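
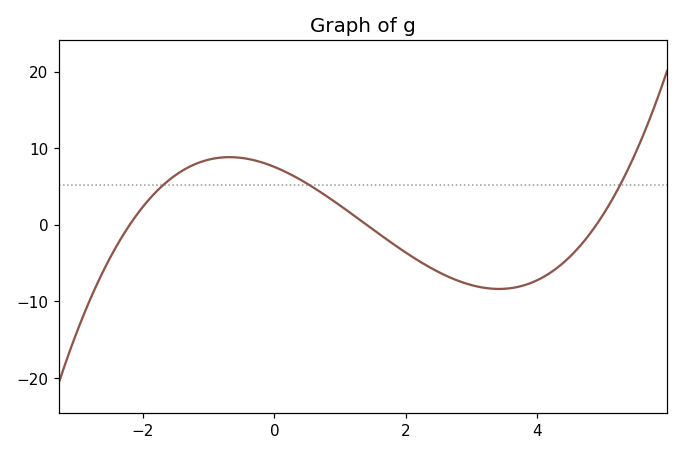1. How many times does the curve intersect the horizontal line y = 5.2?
3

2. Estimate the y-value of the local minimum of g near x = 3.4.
-8.4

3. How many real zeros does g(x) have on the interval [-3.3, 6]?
3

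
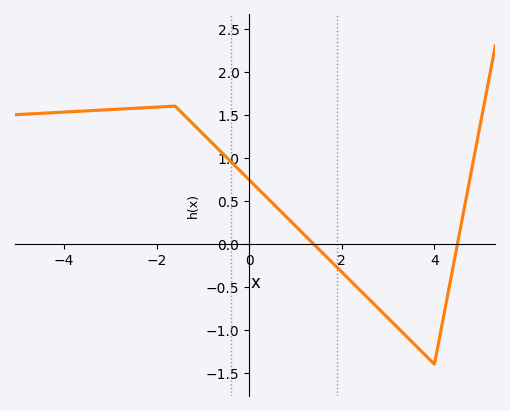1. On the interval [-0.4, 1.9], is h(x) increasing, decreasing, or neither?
decreasing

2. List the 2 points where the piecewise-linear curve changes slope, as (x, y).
(-1.6, 1.6); (4, -1.4)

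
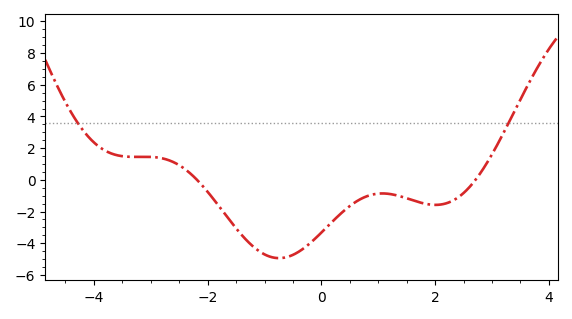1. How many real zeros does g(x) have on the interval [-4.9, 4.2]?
2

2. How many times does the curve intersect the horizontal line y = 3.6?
2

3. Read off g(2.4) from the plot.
-1.2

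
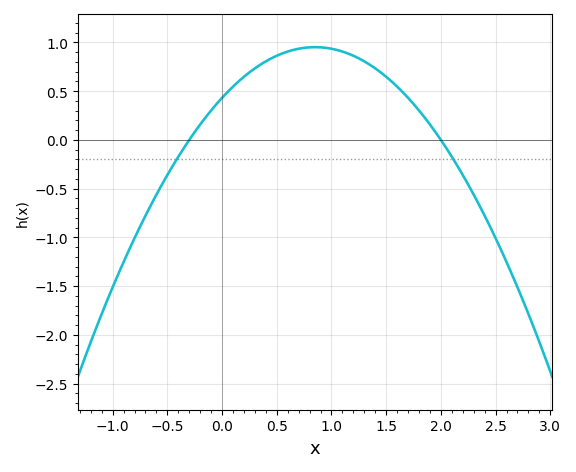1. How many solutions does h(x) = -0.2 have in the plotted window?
2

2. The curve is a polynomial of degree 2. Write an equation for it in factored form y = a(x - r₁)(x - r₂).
y = -0.72(x + 0.3)(x - 2)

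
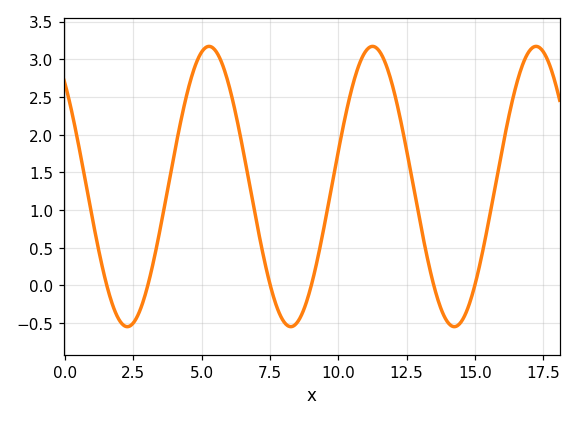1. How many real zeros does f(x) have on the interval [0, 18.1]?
6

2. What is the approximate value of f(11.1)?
3.15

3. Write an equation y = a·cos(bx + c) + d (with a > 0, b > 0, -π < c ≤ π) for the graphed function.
y = 1.86cos(1.05x + 0.752) + 1.31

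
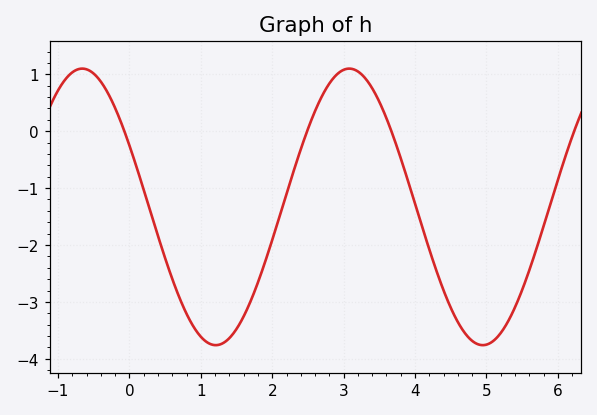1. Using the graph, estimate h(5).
-3.75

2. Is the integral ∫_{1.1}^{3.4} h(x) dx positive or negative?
negative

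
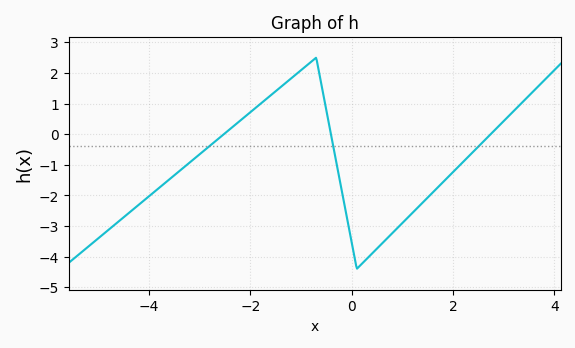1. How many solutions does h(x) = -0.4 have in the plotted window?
3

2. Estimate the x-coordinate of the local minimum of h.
0.2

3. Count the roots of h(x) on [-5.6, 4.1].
3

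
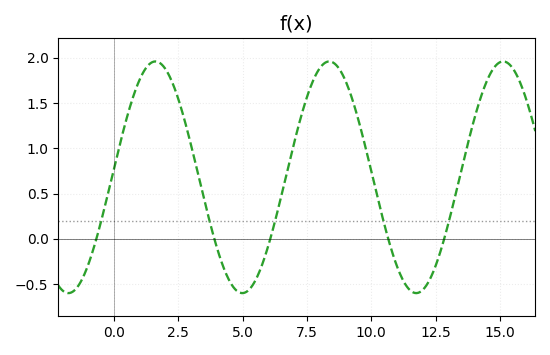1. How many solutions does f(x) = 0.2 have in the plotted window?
5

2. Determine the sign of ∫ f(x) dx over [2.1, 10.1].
positive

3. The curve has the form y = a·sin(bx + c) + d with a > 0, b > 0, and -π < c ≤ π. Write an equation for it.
y = 1.28sin(0.93x + 0.07) + 0.68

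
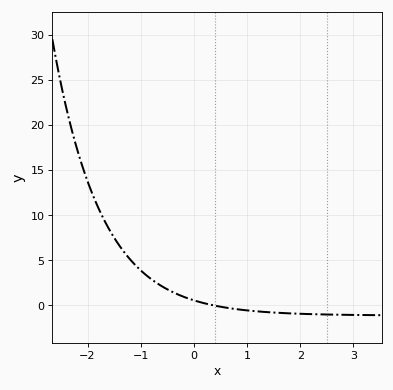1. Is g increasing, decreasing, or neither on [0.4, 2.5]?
decreasing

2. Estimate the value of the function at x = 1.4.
-0.745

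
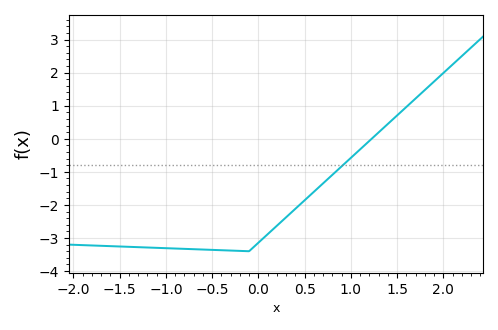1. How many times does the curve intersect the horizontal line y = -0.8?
1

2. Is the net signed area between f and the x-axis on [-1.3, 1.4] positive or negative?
negative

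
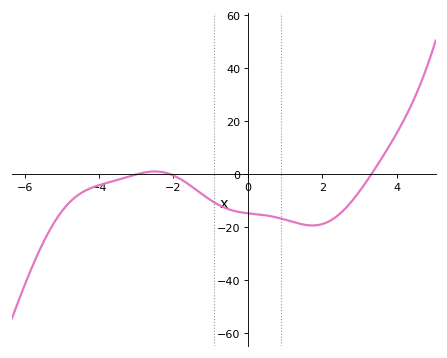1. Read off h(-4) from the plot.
-4.12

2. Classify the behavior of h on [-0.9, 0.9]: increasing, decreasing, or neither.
decreasing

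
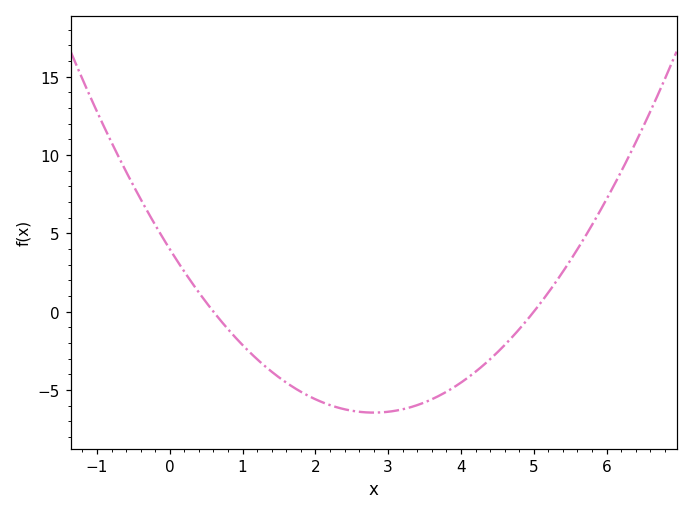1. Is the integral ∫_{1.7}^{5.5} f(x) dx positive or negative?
negative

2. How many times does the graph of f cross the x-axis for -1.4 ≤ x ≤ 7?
2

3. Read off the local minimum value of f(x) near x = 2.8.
-6.44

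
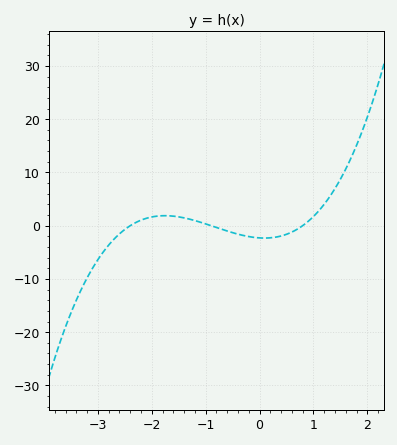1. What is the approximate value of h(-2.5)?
-0.702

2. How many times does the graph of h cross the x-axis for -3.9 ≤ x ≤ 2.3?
3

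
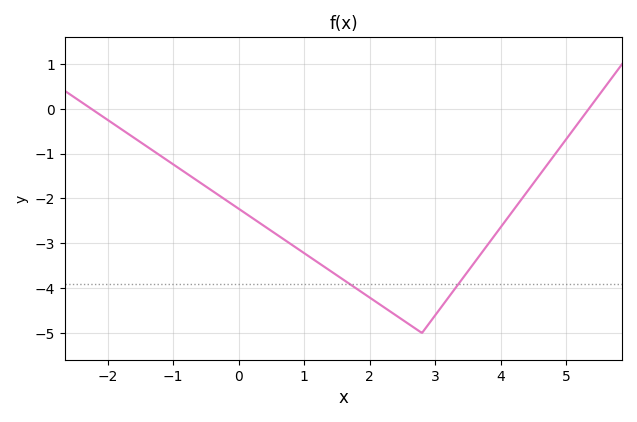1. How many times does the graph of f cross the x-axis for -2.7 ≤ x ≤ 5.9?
2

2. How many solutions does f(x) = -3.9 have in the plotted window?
2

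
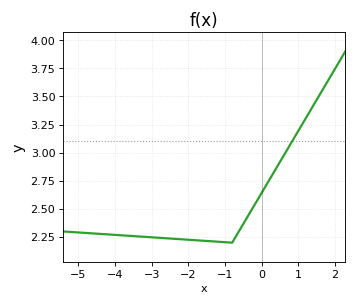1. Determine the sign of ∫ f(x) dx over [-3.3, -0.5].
positive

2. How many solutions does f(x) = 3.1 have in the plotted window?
1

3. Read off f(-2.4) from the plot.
2.23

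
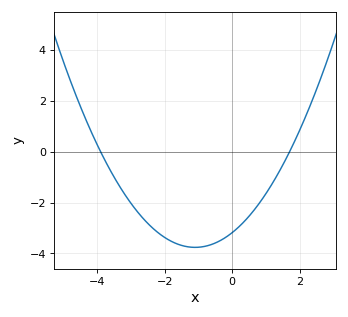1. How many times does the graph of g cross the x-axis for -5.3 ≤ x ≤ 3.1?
2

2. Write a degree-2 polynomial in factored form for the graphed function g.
y = 0.48(x + 3.9)(x - 1.7)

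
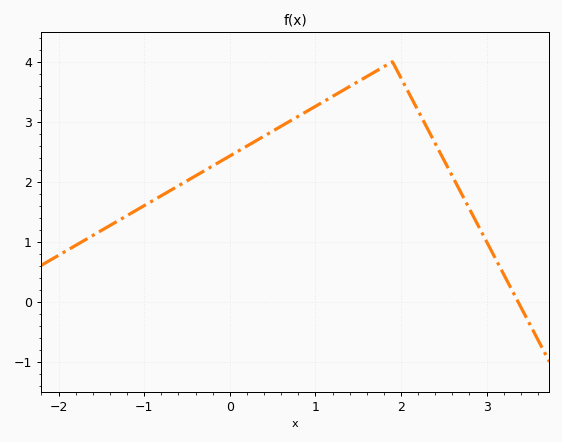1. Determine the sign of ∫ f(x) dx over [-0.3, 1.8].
positive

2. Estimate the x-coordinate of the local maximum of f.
1.9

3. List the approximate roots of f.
3.4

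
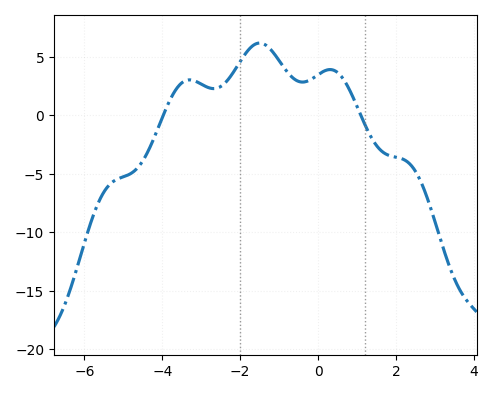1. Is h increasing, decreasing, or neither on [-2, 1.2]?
neither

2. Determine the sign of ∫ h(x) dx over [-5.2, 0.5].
positive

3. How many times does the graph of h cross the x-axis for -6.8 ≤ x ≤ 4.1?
2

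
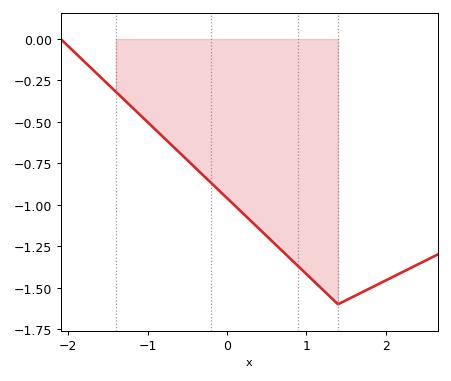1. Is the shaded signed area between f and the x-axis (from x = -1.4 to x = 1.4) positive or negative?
negative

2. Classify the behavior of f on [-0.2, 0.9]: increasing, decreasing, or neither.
decreasing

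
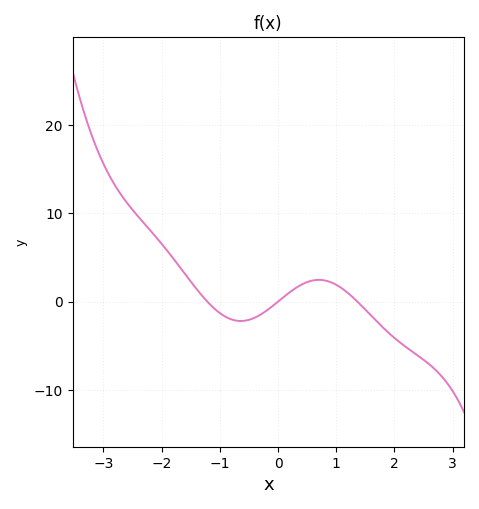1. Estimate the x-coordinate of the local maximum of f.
0.703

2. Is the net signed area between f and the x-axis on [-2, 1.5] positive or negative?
positive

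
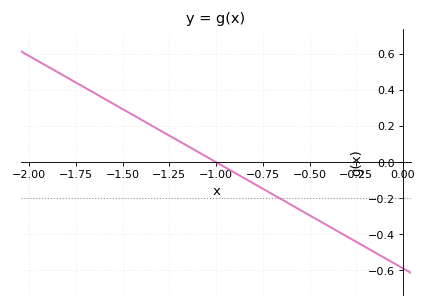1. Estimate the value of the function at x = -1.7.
0.42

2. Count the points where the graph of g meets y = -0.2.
1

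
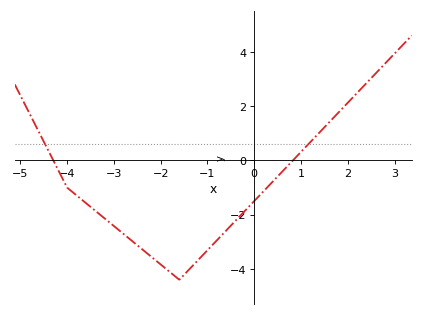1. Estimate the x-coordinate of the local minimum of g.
-1.6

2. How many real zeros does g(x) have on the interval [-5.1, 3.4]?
2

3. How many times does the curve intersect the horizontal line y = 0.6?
2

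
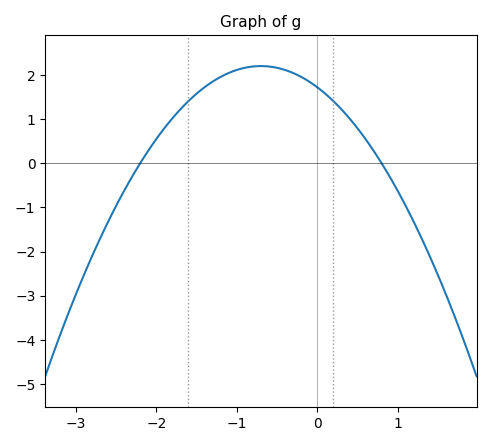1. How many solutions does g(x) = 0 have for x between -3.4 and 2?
2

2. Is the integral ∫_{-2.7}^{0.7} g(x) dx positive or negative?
positive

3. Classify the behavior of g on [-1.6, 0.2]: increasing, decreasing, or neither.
neither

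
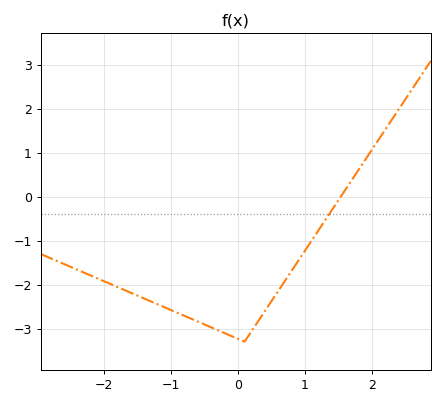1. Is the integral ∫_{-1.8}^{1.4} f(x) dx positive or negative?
negative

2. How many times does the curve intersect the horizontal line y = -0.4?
1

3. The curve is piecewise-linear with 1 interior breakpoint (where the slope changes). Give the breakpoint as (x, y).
(0.1, -3.3)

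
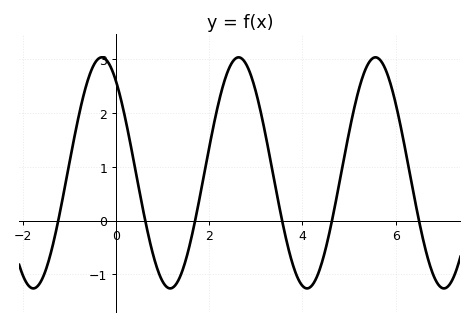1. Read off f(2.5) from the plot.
2.95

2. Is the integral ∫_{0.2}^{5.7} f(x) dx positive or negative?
positive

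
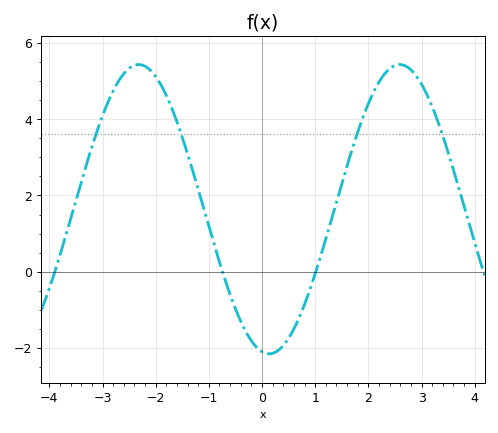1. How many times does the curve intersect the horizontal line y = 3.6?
4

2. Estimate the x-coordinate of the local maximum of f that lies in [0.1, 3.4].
2.59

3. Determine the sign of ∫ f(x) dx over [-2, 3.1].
positive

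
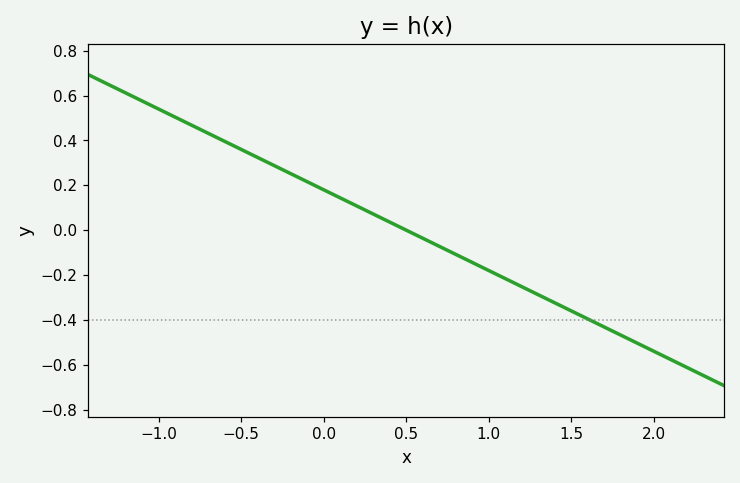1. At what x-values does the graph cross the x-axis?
0.5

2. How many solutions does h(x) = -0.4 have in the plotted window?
1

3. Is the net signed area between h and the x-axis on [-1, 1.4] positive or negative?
positive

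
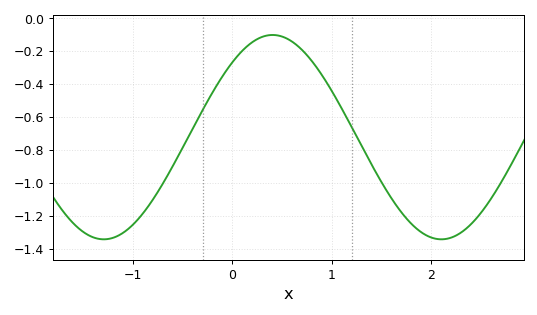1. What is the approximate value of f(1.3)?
-0.78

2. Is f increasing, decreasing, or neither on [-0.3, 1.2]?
neither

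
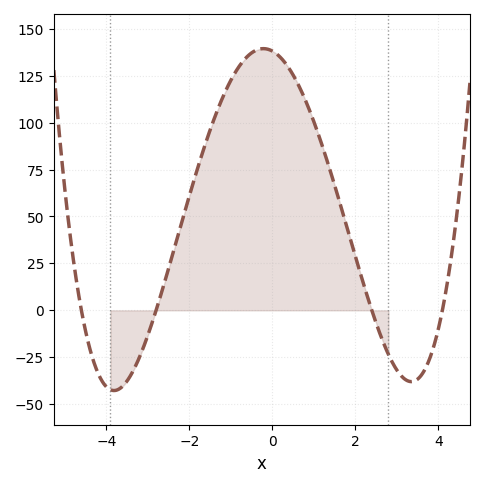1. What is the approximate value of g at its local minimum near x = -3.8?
-42.7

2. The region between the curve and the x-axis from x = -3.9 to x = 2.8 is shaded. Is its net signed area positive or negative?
positive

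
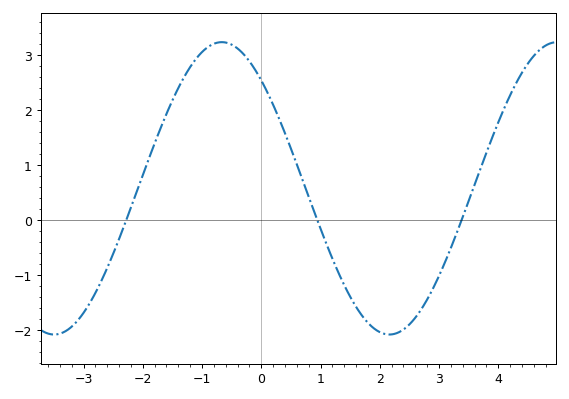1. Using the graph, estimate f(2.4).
-1.99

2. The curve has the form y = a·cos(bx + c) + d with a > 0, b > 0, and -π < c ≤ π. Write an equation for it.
y = 2.66cos(1.11x + 0.74) + 0.58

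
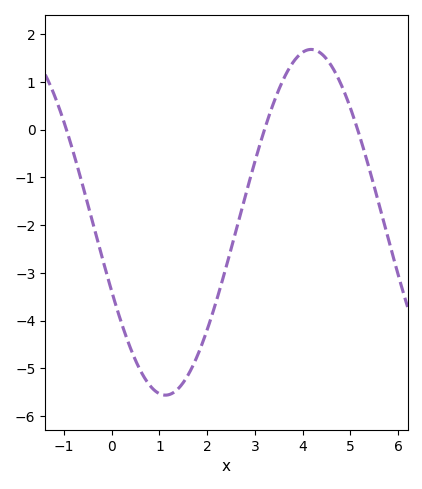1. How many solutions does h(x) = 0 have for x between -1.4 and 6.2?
3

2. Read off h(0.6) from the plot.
-5.04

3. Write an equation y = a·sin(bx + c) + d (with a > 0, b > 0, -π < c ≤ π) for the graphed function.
y = 3.62sin(1.03x - 2.73) - 1.94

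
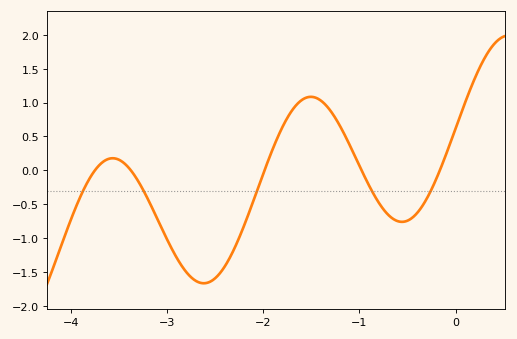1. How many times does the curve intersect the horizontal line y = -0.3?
5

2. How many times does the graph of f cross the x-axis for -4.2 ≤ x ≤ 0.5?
5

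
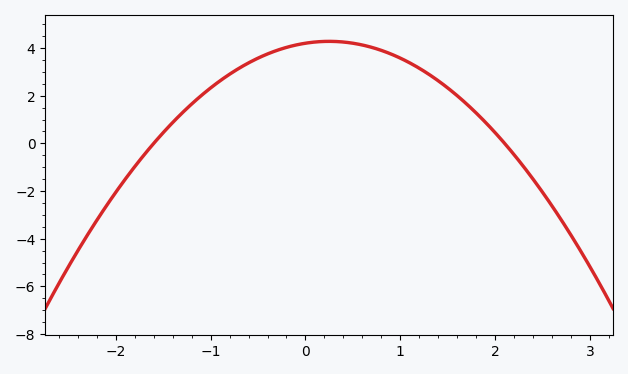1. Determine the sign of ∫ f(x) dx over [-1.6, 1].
positive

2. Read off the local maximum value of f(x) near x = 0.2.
4.28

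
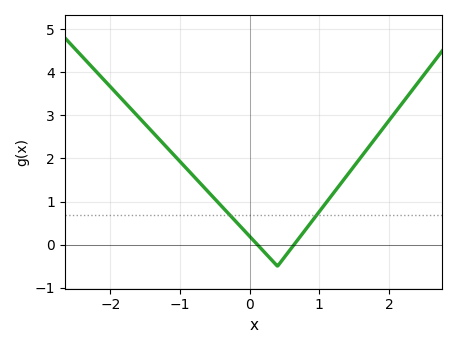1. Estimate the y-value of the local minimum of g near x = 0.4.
-0.5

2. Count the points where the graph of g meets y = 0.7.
2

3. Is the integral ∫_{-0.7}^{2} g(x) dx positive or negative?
positive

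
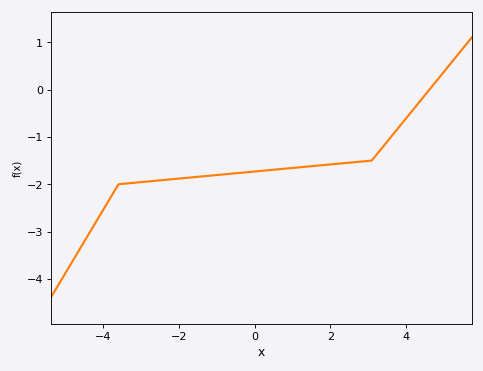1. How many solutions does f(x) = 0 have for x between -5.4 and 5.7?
1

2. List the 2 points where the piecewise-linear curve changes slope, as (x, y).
(-3.6, -2); (3.1, -1.5)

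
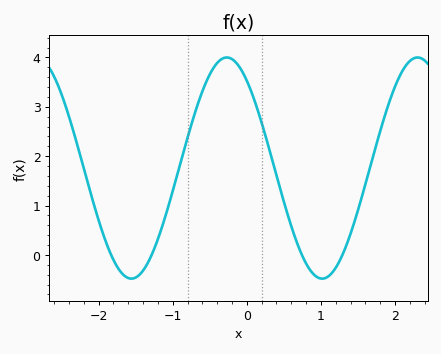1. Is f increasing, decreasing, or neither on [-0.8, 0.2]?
neither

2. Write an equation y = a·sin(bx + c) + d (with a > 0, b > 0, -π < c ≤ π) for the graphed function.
y = 2.24sin(2.4x + 2.2) + 1.76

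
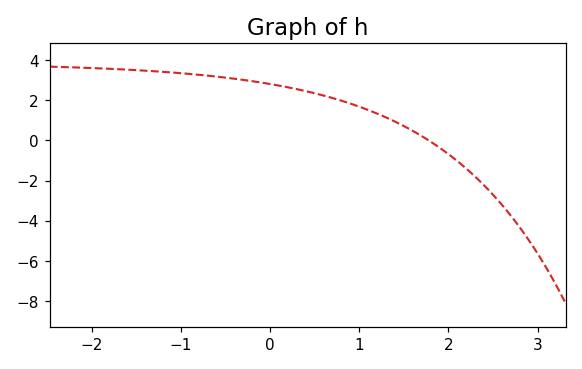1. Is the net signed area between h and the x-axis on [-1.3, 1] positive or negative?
positive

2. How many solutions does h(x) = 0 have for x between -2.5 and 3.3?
1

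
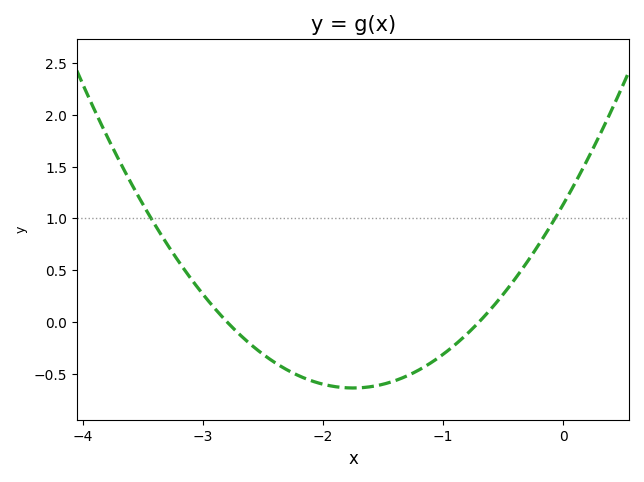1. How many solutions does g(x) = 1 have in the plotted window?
2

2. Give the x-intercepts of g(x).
-2.8, -0.7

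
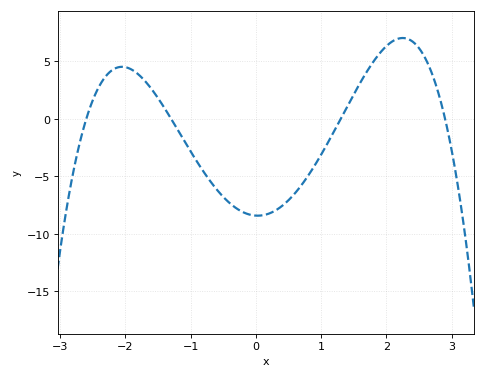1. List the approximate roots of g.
-2.6, -1.3, 1.3, 2.9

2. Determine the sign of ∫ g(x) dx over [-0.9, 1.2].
negative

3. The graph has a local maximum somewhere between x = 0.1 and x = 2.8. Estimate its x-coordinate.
2.2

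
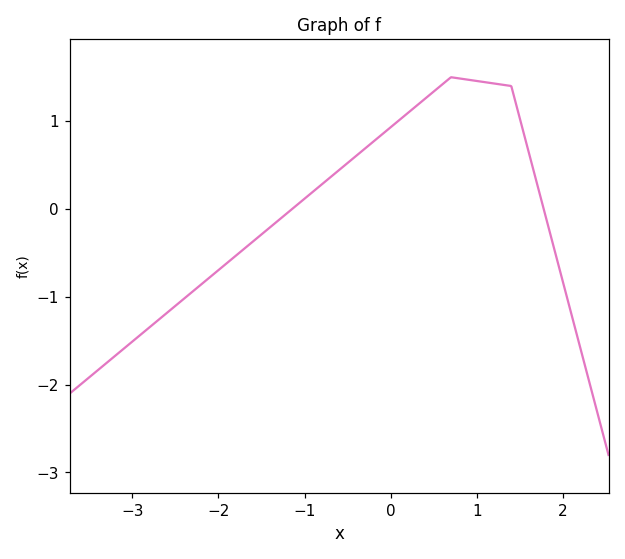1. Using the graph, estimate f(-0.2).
0.8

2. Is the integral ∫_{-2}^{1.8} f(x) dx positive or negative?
positive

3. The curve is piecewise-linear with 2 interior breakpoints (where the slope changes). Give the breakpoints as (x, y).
(0.7, 1.5); (1.4, 1.4)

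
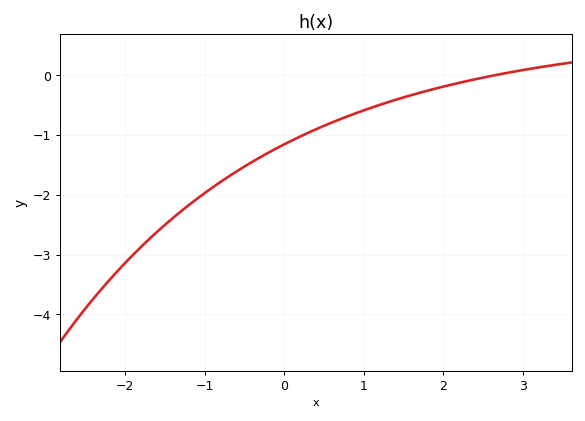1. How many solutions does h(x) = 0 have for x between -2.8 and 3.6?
1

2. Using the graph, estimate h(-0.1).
-1.23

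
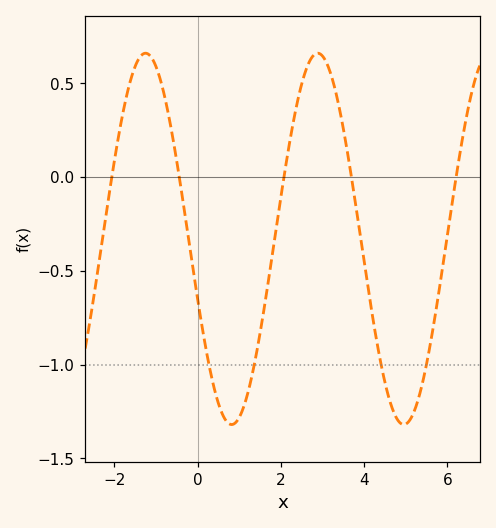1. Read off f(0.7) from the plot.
-1.3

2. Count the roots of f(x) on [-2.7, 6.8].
5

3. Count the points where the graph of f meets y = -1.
4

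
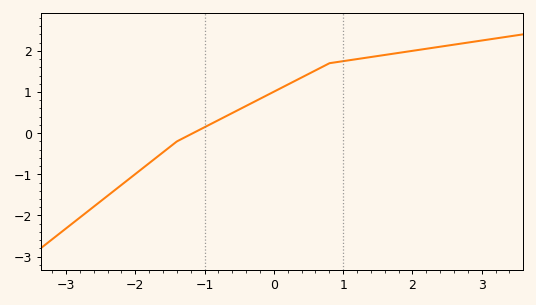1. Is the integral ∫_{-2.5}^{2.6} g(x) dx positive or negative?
positive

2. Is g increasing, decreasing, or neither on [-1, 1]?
increasing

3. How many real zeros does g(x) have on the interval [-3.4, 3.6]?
1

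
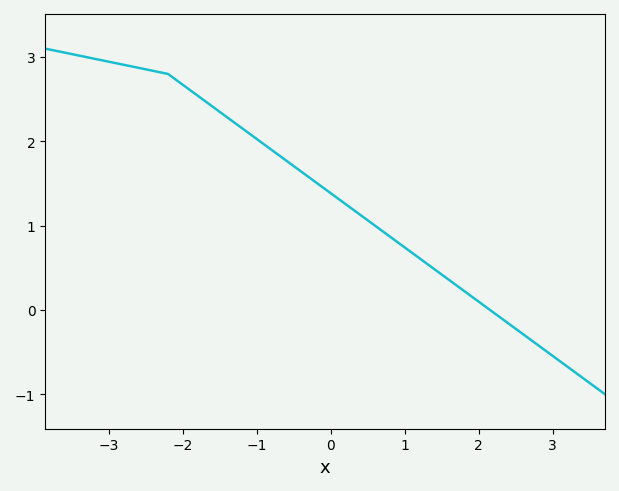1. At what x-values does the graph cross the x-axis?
2.2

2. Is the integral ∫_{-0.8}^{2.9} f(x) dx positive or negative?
positive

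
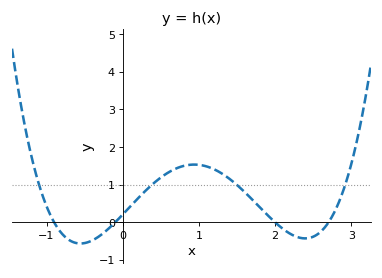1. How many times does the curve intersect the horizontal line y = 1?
4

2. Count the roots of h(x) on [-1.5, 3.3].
4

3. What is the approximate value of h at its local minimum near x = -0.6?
-0.561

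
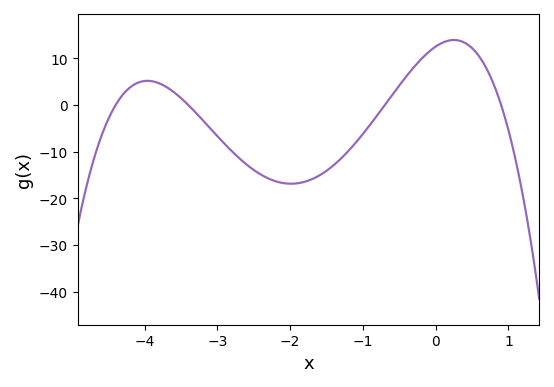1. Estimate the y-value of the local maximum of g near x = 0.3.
13.9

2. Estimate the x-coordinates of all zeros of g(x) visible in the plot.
-4.4, -3.4, -0.7, 0.9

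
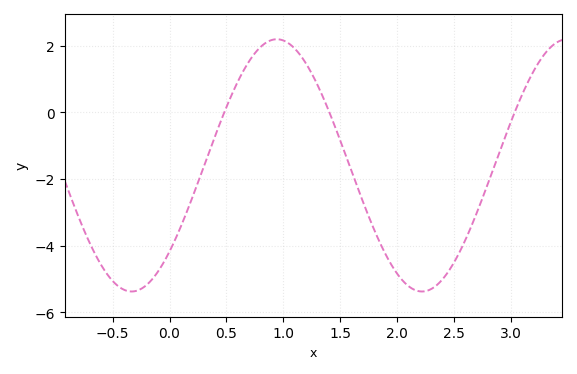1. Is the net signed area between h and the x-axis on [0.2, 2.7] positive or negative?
negative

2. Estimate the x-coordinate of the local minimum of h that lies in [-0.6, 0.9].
-0.333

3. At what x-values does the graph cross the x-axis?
0.482, 1.41, 3.04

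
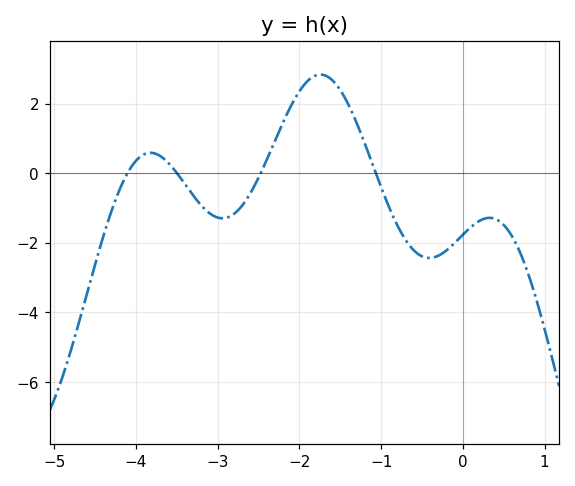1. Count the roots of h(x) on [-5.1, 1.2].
4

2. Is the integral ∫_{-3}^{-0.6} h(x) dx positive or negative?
positive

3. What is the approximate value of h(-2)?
2.36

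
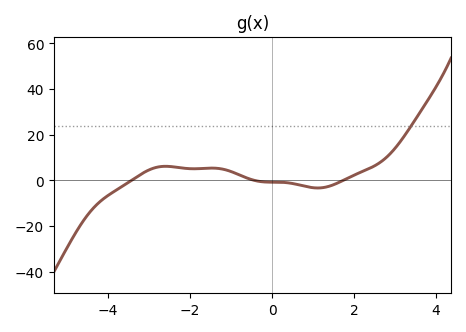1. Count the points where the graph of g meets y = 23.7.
1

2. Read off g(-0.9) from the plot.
4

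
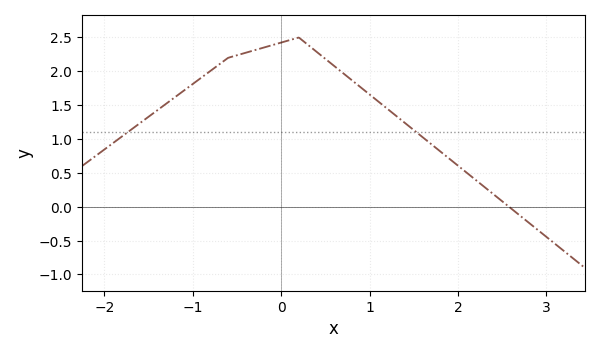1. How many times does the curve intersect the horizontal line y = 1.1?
2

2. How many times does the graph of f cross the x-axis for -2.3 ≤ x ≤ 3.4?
1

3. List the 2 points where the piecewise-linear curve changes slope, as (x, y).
(-0.6, 2.2); (0.2, 2.5)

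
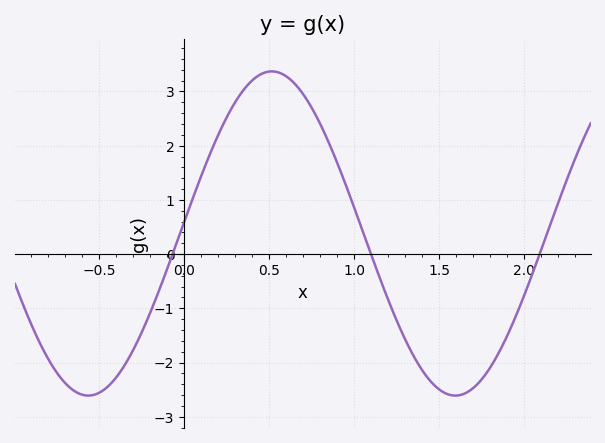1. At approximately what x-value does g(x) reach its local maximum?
0.5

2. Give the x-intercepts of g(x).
-0.05, 1.1, 2.1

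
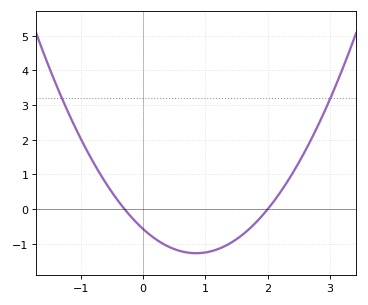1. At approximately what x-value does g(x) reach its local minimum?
0.8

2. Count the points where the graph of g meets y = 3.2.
2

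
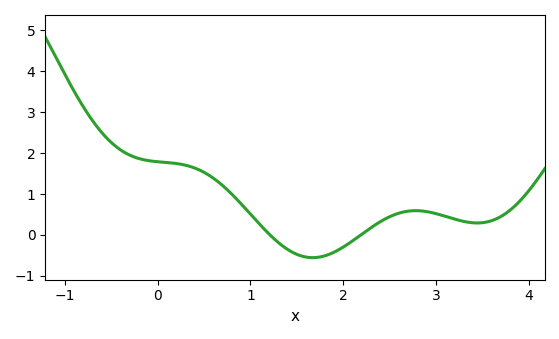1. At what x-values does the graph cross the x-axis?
1.21, 2.19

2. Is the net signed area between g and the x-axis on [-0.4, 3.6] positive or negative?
positive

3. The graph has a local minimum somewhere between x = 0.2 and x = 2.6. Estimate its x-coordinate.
1.67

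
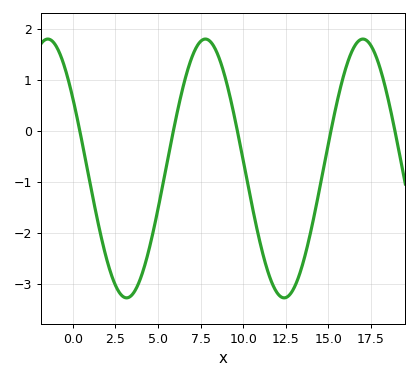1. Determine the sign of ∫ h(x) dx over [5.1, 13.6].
negative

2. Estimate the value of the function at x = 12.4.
-3.3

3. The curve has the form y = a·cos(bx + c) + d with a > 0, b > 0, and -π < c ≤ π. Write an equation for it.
y = 2.54cos(0.68x + 0.99) - 0.74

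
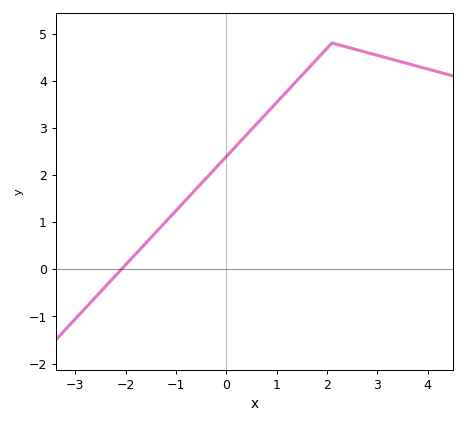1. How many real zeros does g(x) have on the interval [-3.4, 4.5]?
1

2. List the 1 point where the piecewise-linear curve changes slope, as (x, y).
(2.1, 4.8)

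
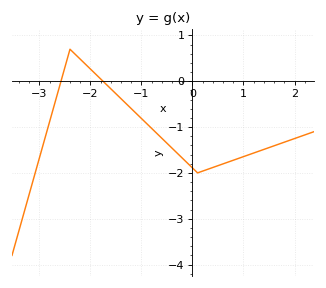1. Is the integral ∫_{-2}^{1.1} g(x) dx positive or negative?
negative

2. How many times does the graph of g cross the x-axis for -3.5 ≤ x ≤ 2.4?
2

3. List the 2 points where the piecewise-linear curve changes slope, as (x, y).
(-2.4, 0.7); (0.1, -2)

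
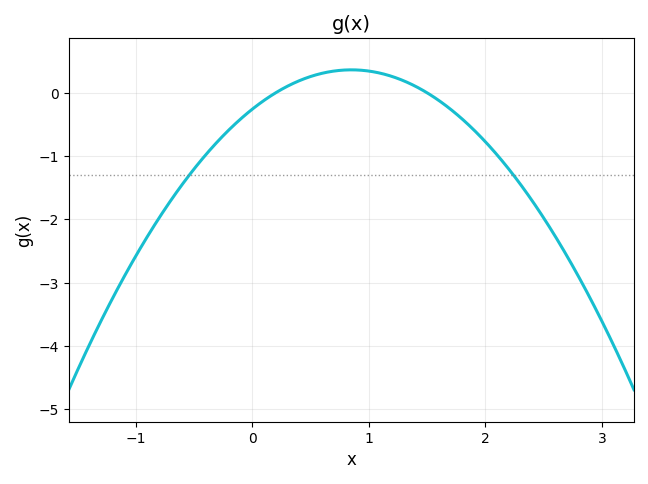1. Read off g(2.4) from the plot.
-1.7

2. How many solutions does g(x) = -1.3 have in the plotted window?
2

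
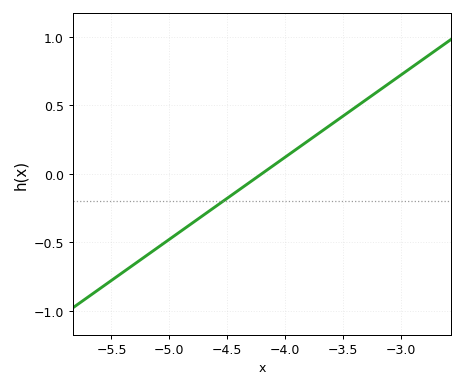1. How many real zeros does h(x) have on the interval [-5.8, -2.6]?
1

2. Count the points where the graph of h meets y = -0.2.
1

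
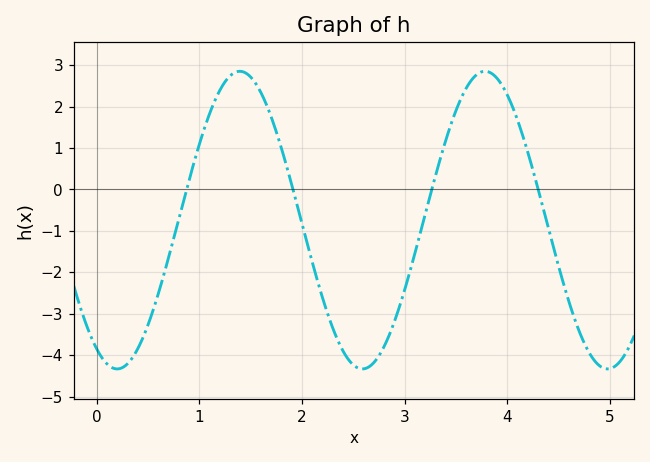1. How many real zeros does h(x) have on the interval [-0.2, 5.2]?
4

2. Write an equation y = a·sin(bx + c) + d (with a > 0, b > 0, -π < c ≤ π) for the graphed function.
y = 3.59sin(2.63x - 2.09) - 0.74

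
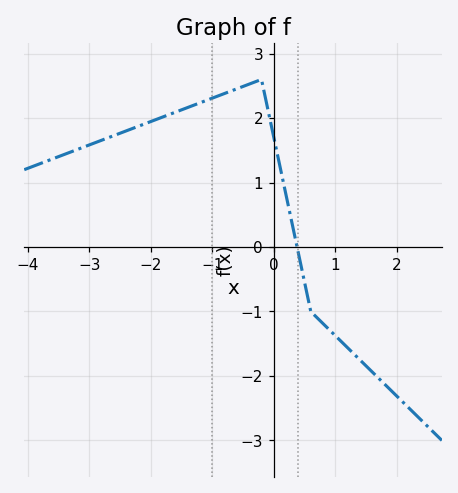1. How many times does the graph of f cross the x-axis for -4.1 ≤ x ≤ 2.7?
1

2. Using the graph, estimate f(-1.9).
1.98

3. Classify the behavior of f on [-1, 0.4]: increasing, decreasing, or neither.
neither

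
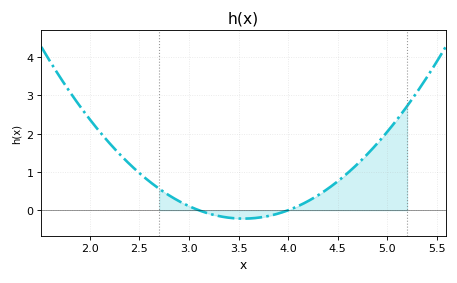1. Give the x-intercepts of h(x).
3.1, 4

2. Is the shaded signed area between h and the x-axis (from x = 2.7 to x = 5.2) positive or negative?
positive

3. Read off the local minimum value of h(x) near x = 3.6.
-0.2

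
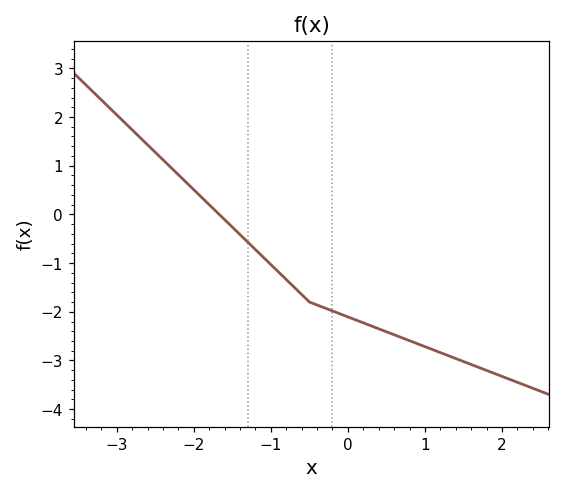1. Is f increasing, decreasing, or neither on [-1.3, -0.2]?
decreasing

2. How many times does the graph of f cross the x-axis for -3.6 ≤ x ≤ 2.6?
1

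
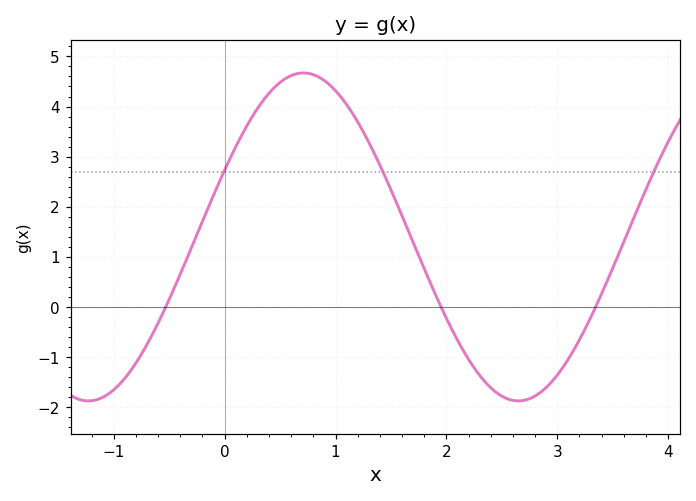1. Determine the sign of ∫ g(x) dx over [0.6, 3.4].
positive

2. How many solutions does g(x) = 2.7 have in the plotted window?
3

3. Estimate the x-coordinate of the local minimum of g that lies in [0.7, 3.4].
2.6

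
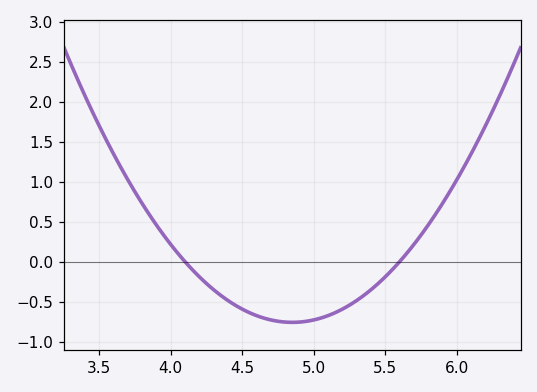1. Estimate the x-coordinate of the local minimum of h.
4.85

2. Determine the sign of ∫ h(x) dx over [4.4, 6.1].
negative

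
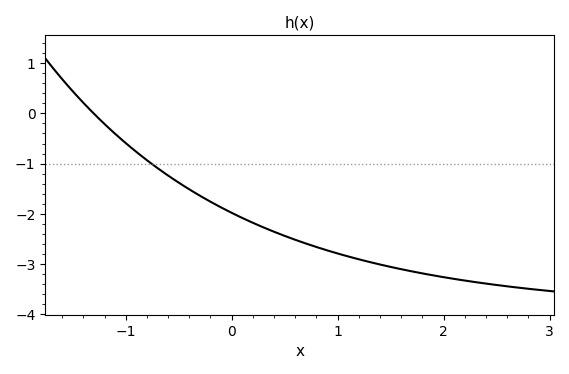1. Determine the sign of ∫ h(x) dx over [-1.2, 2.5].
negative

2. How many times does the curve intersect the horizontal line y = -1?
1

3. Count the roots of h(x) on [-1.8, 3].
1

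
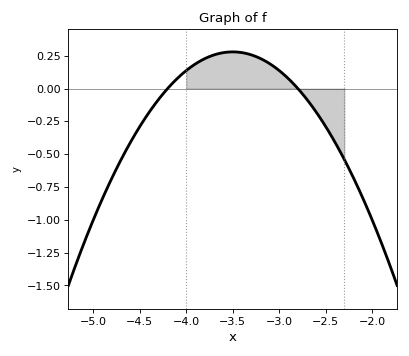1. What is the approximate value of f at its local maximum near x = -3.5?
0.3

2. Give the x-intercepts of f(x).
-4.2, -2.8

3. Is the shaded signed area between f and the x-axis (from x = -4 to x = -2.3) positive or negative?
positive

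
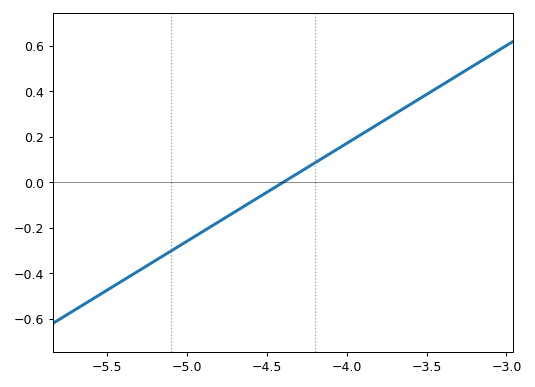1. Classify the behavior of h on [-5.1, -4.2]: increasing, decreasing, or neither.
increasing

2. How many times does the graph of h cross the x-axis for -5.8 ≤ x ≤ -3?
1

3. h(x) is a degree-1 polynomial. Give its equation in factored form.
y = 0.43(x + 4.4)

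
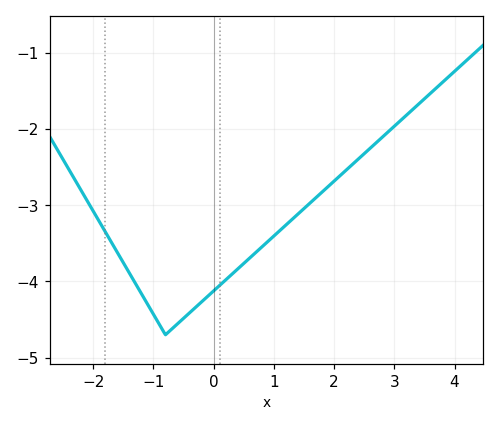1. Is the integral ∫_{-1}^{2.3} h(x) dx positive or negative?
negative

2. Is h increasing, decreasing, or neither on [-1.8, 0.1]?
neither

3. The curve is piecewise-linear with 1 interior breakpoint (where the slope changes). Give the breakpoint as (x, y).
(-0.8, -4.7)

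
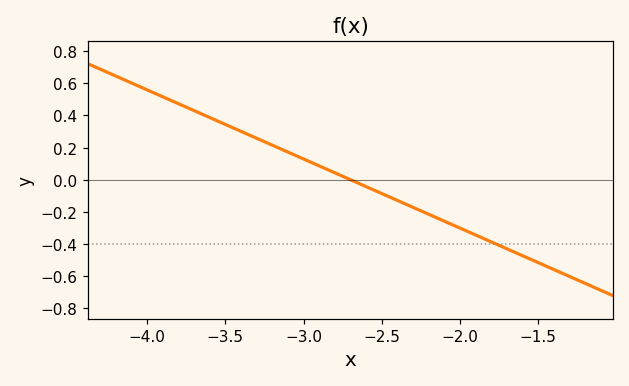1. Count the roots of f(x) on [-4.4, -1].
1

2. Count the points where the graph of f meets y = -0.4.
1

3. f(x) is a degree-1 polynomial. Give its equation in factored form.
y = -0.43(x + 2.7)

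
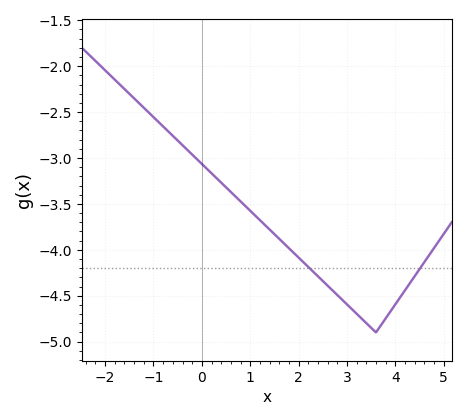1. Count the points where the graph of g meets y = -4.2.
2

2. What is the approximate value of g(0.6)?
-3.35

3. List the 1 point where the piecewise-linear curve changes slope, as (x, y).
(3.6, -4.9)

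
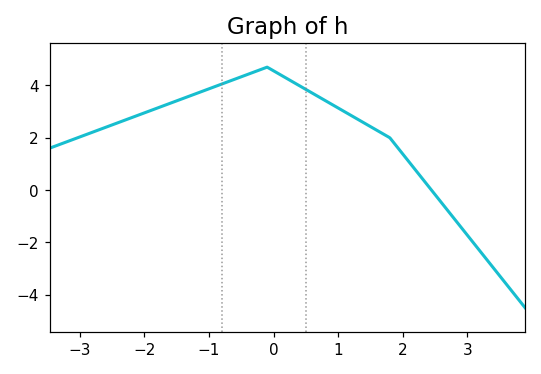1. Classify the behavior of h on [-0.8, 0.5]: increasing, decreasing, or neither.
neither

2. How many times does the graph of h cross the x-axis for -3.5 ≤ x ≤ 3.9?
1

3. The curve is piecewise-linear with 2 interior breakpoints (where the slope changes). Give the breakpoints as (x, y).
(-0.1, 4.7); (1.8, 2)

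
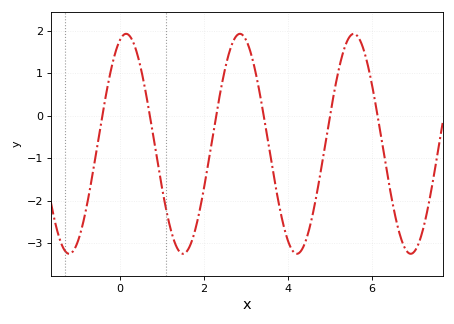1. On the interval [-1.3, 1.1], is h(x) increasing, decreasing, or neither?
neither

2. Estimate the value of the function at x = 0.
1.8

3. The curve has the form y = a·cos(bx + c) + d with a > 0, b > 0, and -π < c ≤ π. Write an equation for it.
y = 2.59cos(2.3x - 0.34) - 0.66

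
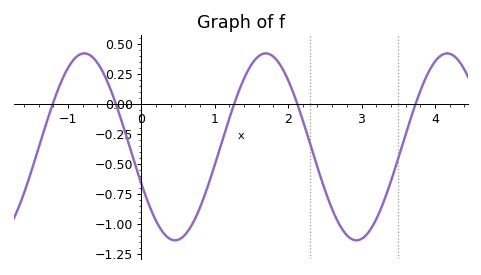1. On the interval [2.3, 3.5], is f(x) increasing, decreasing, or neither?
neither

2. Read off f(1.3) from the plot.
0.06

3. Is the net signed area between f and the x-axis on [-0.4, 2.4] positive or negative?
negative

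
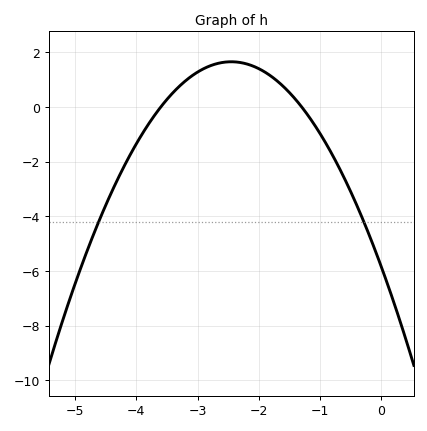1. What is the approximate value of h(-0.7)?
-2.2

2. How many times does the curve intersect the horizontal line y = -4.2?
2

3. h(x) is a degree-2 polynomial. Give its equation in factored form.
y = -1.25(x + 3.6)(x + 1.3)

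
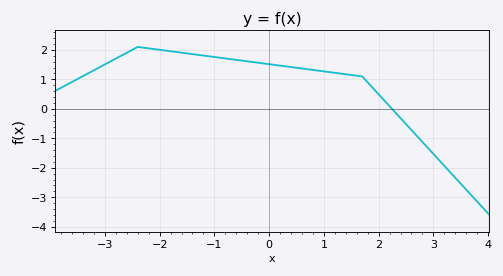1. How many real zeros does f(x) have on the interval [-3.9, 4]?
1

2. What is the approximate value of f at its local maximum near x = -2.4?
2.1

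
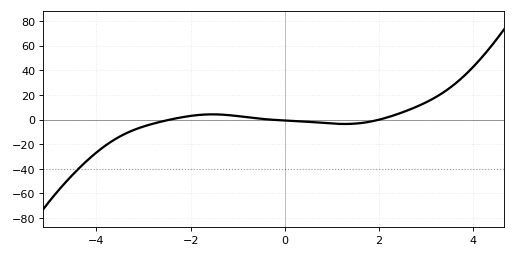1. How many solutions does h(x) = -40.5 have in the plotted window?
1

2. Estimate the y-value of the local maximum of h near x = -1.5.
4.21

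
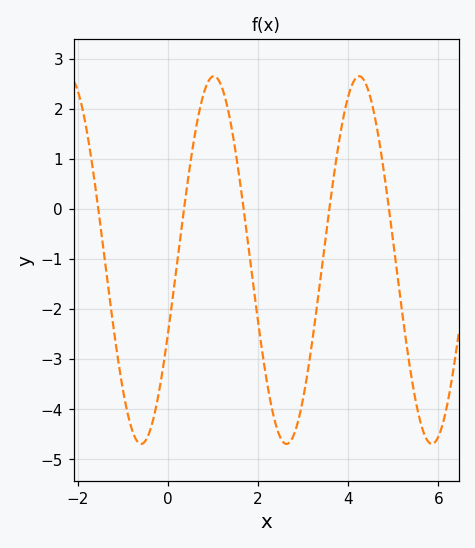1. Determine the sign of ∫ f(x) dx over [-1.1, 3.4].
negative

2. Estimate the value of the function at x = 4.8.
0.7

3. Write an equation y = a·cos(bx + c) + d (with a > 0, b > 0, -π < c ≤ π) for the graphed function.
y = 3.67cos(1.9x - 2) - 1.02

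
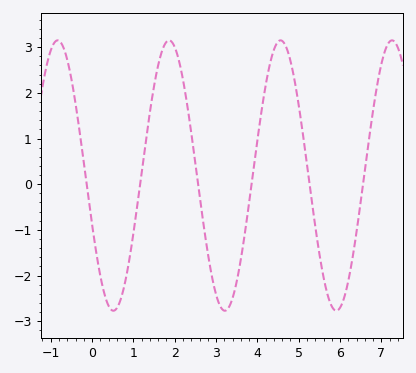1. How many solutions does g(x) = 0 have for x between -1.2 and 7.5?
6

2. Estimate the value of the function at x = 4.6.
3.1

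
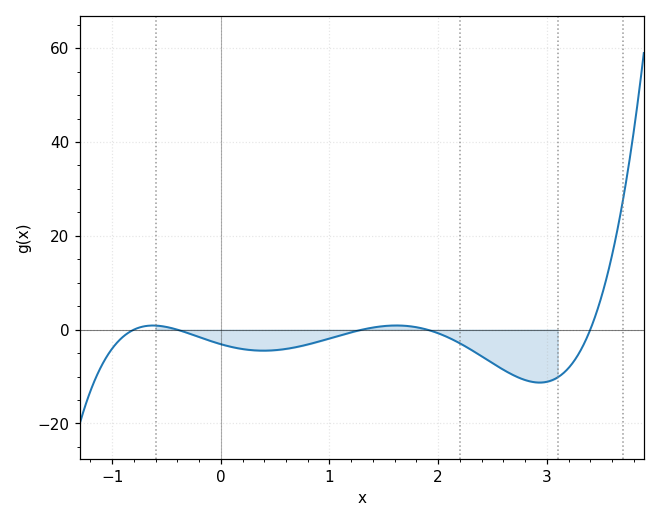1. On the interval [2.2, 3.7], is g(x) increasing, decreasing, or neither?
neither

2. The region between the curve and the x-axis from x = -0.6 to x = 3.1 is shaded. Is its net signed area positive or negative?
negative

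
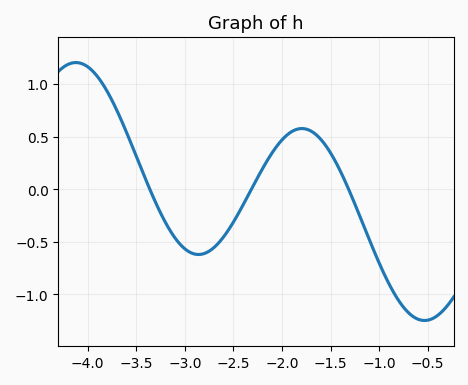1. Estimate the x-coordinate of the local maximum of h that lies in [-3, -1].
-1.8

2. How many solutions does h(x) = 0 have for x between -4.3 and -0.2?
3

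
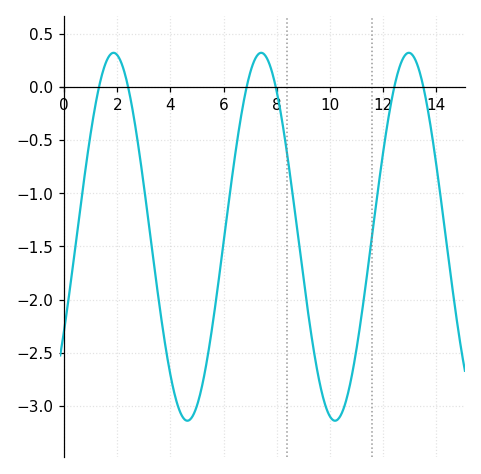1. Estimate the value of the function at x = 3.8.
-2.42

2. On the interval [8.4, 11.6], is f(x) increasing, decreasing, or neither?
neither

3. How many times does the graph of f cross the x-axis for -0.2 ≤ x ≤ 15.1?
6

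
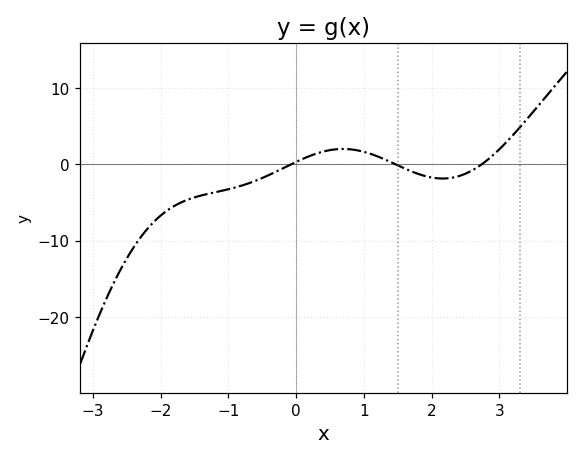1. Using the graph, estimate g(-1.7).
-5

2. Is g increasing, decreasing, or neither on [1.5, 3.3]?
neither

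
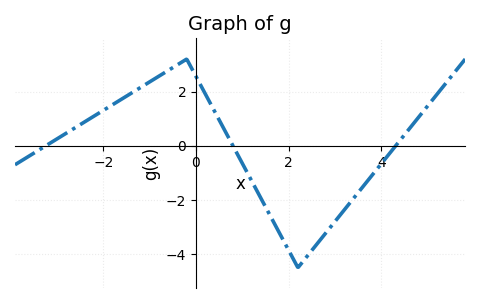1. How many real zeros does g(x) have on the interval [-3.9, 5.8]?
3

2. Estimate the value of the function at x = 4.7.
0.832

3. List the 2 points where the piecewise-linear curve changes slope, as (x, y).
(-0.2, 3.2); (2.2, -4.5)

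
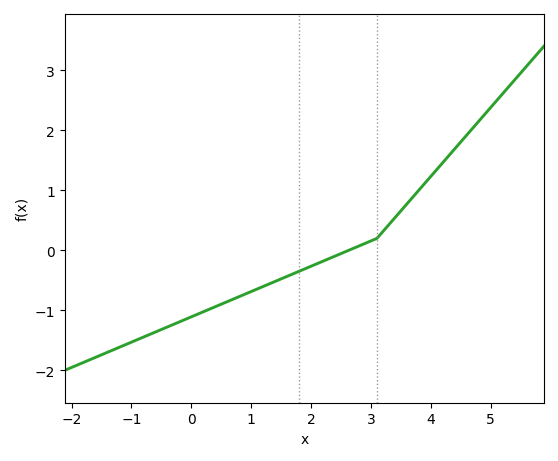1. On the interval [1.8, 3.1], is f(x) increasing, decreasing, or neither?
increasing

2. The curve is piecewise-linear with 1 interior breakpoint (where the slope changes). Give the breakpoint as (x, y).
(3.1, 0.2)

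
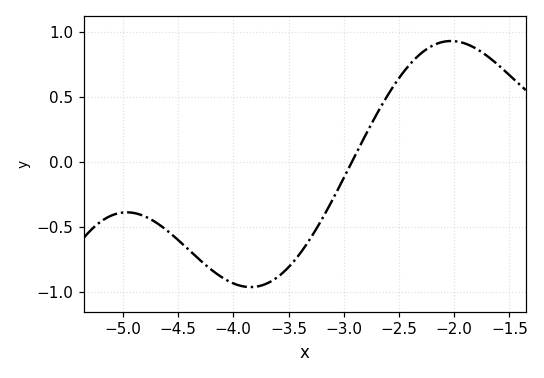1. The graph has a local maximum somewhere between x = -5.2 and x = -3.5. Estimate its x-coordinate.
-4.96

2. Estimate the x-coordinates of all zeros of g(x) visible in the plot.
-2.93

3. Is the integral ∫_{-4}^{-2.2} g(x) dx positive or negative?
negative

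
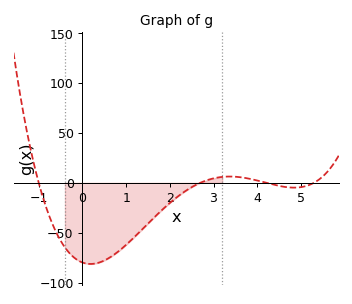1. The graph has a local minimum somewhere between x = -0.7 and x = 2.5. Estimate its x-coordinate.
0.2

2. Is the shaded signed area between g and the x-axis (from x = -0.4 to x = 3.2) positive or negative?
negative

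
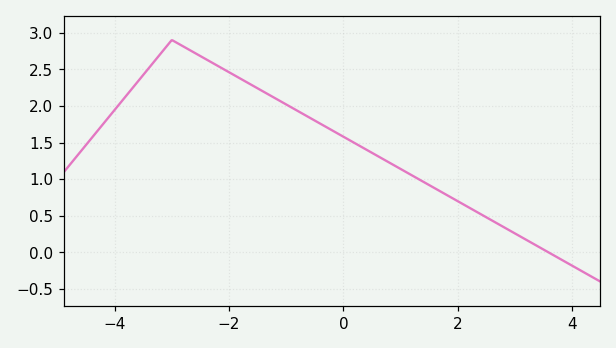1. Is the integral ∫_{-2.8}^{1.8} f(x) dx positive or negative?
positive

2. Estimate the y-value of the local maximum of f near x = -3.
2.9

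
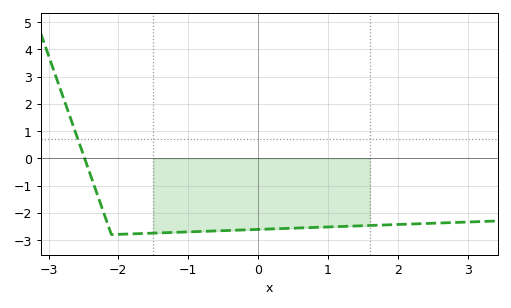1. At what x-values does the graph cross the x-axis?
-2.5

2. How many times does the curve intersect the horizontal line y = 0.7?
1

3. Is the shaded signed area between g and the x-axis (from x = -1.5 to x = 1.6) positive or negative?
negative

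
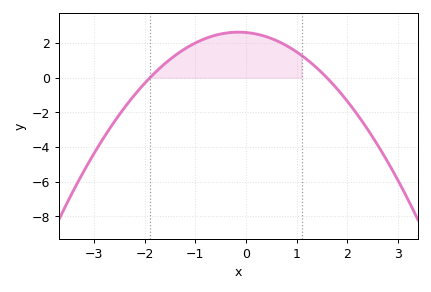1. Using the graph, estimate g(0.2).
2.6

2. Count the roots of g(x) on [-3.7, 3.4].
2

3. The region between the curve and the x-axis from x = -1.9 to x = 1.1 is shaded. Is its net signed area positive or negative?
positive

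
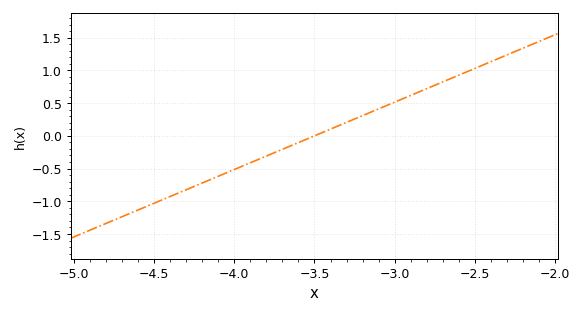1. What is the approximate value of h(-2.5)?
1.03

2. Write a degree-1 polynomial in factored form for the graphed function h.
y = 1.03(x + 3.5)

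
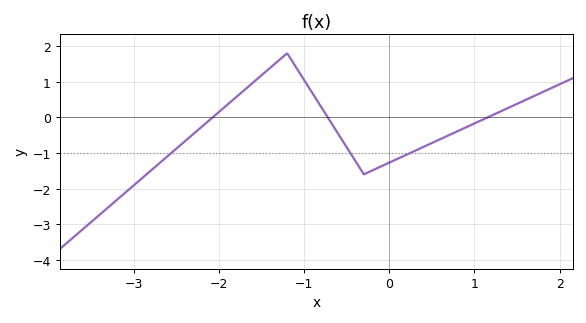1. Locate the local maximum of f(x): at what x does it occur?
-1.2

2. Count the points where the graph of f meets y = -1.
3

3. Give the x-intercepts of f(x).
-2.07, -0.724, 1.16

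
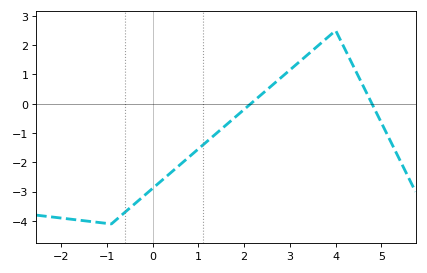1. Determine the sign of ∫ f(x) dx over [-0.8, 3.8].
negative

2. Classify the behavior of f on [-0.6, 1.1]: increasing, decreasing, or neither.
increasing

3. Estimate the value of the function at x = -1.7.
-4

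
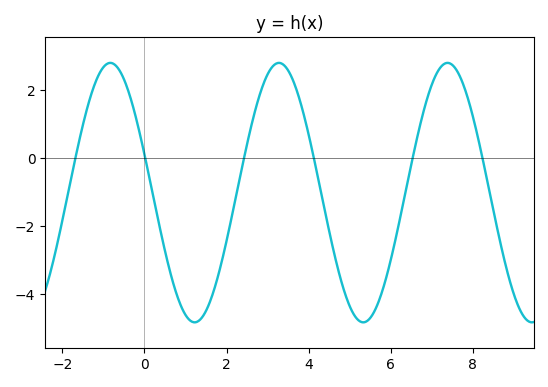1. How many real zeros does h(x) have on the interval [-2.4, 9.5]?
6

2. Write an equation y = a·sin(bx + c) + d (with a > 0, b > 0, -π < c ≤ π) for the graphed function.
y = 3.82sin(1.53x + 2.84) - 1.01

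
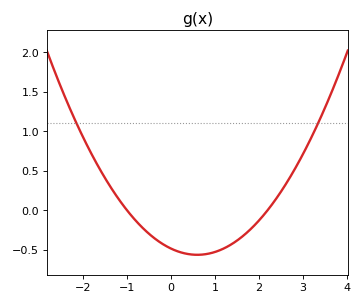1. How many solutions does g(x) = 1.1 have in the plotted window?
2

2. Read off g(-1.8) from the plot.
0.7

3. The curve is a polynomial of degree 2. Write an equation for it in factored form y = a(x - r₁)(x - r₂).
y = 0.22(x + 1)(x - 2.2)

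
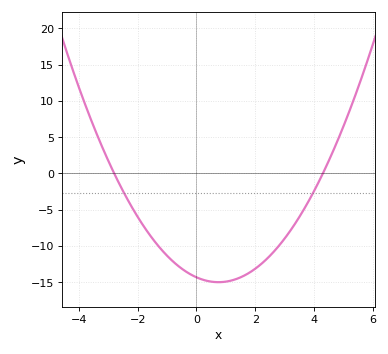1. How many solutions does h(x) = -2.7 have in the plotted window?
2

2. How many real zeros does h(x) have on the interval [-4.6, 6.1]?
2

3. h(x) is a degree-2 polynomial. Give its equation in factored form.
y = 1.19(x + 2.8)(x - 4.3)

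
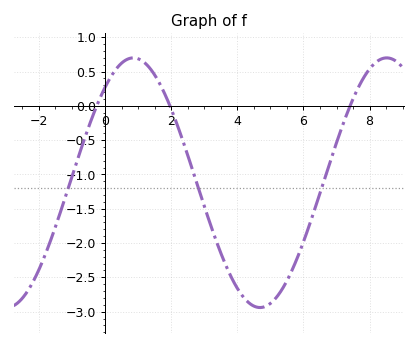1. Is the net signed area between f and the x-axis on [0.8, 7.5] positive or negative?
negative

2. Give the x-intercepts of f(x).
-0.2, 2, 7.4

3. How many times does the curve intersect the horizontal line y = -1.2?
3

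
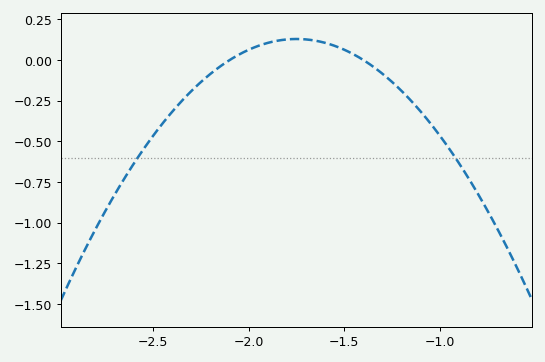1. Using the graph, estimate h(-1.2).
-0.2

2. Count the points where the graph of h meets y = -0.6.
2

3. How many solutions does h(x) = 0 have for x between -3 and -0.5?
2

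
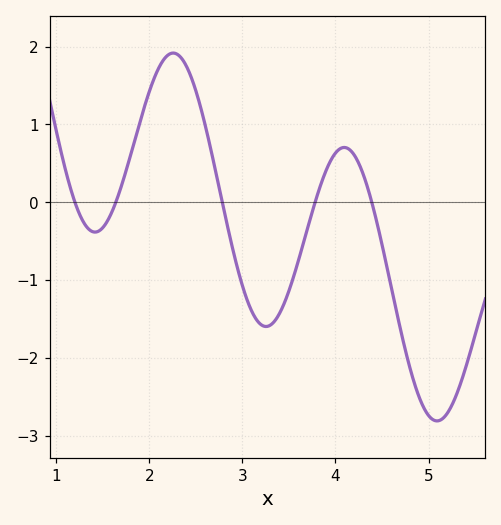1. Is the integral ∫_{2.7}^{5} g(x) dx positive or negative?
negative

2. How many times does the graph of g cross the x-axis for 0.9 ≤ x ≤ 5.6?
5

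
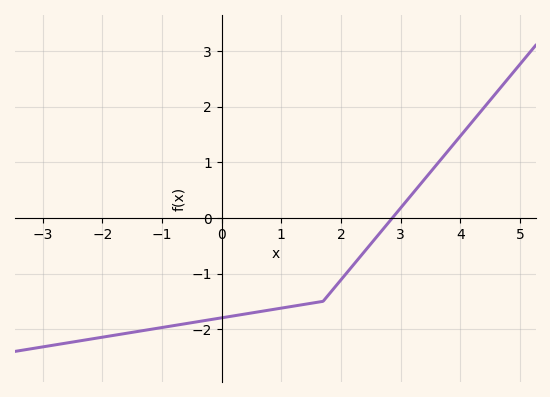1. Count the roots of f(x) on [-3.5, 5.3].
1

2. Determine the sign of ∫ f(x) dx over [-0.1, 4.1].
negative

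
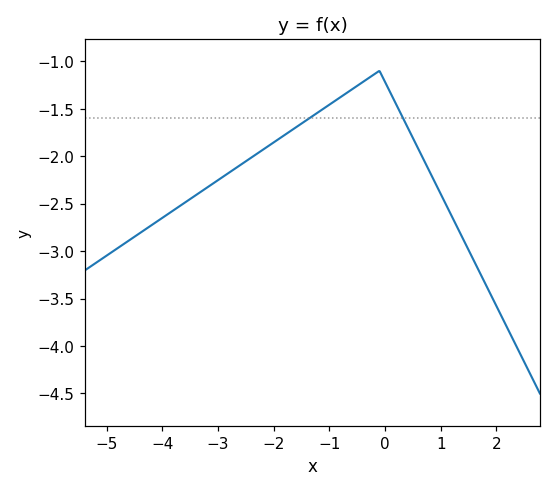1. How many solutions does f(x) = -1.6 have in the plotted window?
2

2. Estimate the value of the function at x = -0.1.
-1.1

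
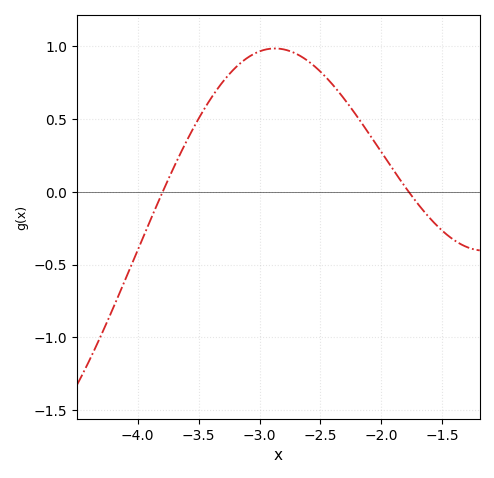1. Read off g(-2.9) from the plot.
0.985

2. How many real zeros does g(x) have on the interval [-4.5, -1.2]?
2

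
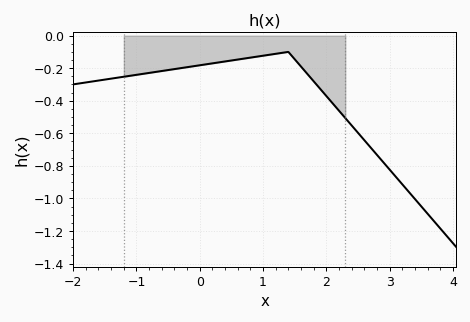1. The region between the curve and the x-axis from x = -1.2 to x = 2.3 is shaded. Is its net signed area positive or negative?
negative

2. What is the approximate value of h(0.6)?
-0.147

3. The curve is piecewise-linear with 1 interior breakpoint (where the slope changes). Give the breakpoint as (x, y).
(1.4, -0.1)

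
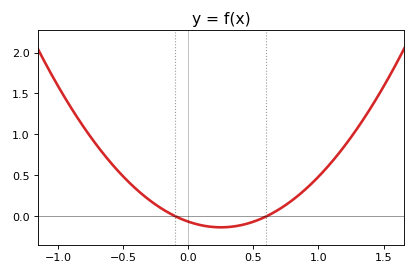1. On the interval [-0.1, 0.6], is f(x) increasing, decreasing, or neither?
neither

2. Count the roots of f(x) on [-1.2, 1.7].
2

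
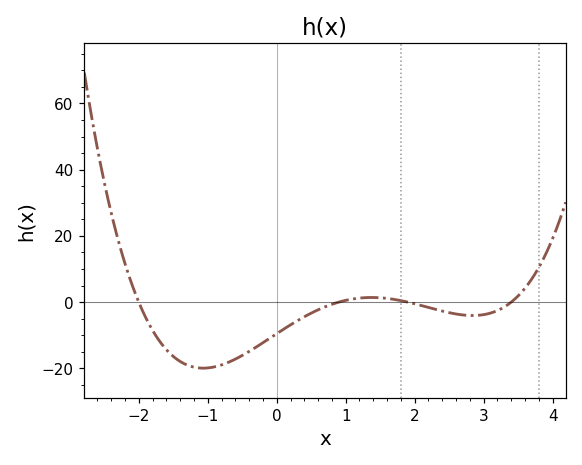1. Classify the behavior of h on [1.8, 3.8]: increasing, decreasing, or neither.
neither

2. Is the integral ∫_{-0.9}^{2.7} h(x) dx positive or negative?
negative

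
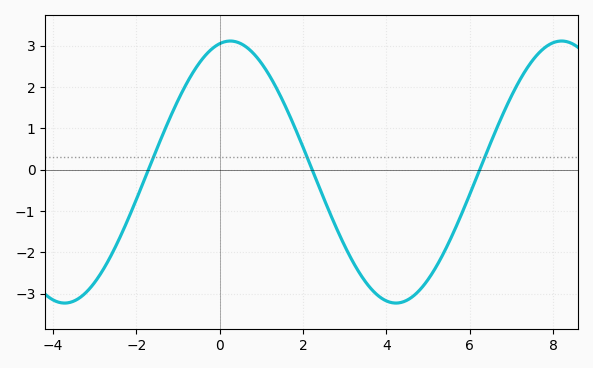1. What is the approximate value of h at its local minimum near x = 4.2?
-3.23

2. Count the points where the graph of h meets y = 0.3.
3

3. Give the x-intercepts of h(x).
-1.71, 2.22, 6.24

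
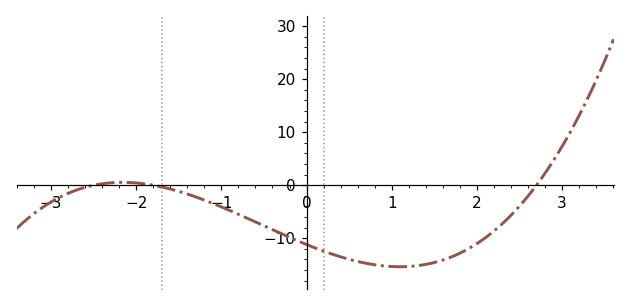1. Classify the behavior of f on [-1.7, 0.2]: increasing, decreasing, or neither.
decreasing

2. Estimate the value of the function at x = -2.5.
0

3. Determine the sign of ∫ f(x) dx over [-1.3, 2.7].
negative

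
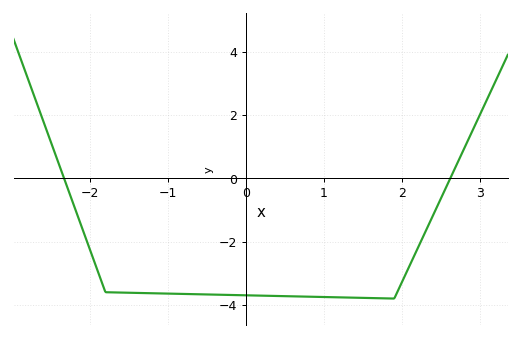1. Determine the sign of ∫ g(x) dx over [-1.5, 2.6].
negative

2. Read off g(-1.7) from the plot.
-3.6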